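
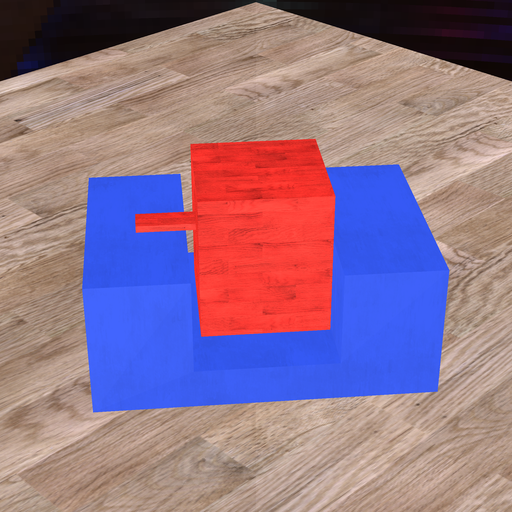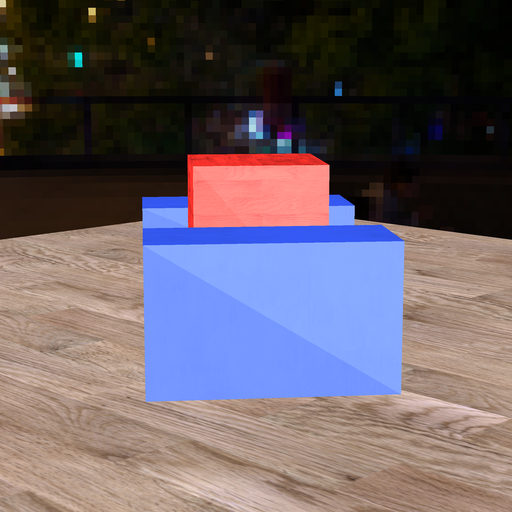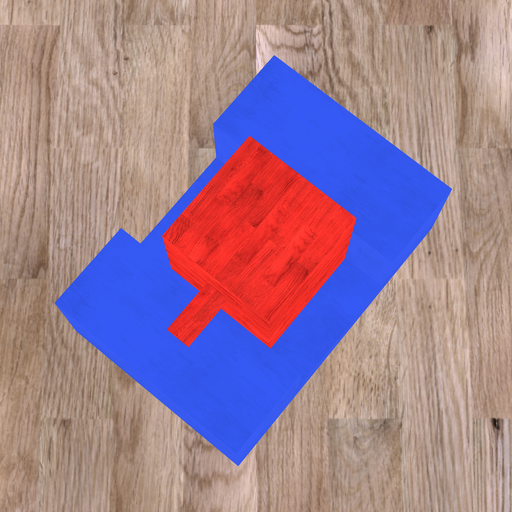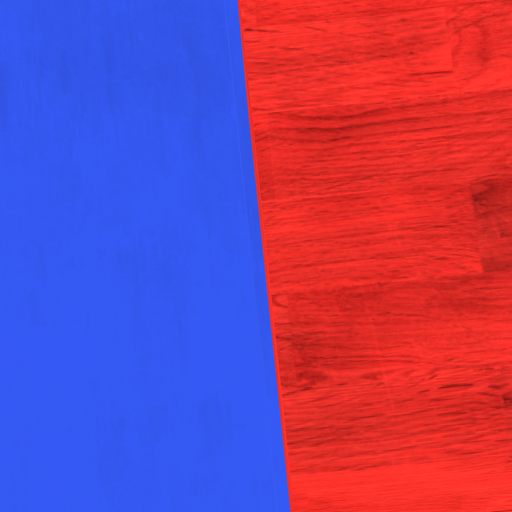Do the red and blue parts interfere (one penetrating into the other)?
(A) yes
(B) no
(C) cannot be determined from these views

(B) no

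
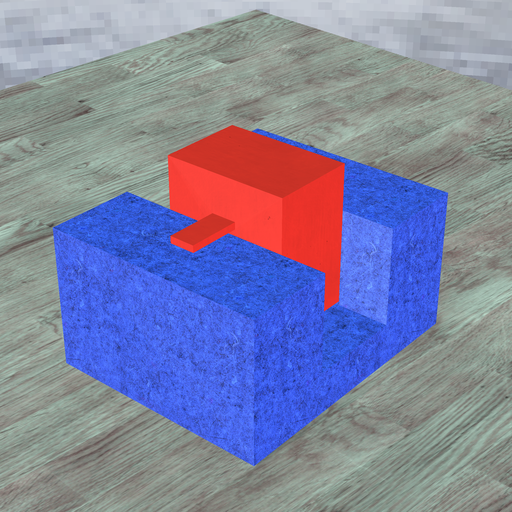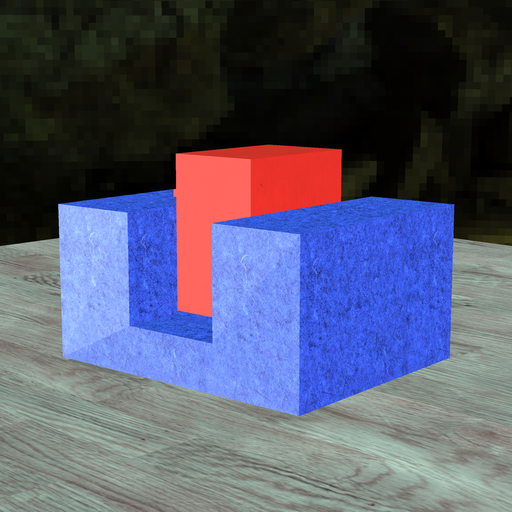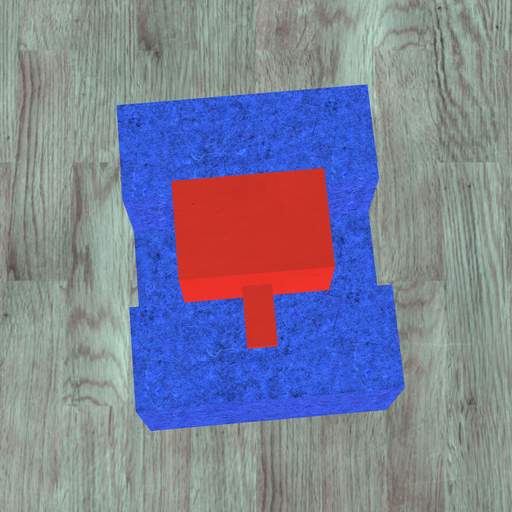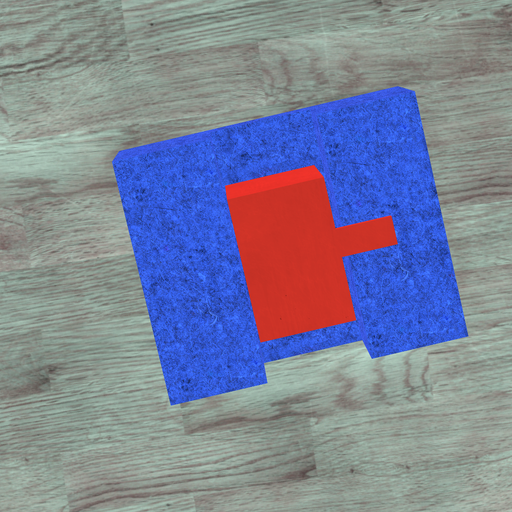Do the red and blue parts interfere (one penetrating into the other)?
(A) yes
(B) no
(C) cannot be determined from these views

(B) no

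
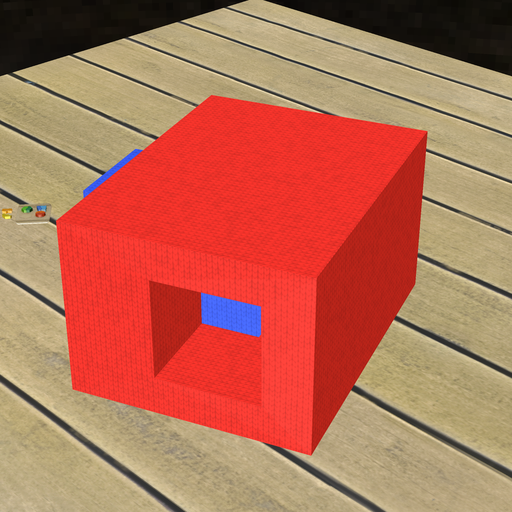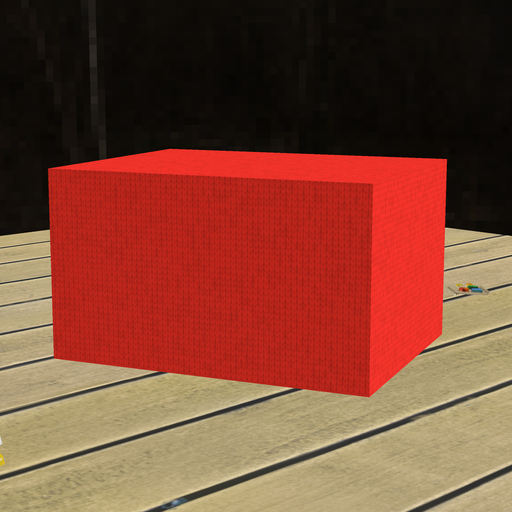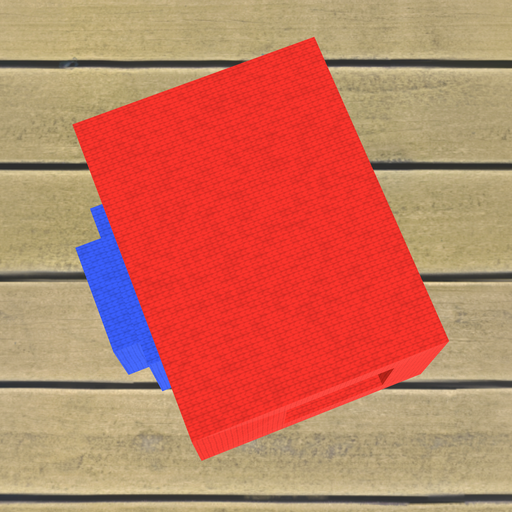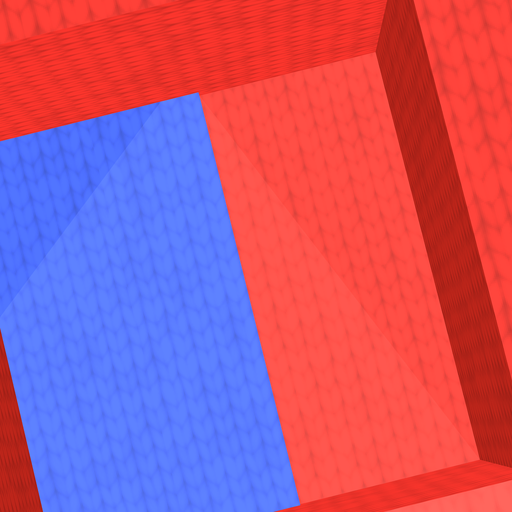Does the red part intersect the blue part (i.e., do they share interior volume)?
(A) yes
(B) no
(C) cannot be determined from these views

(A) yes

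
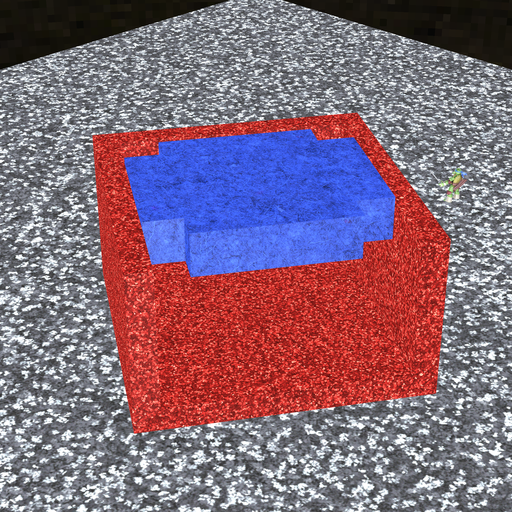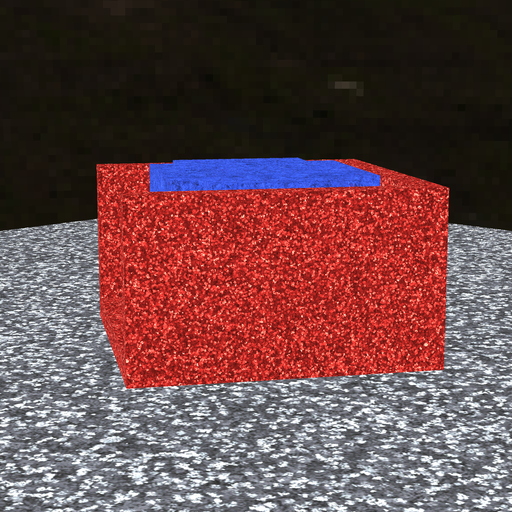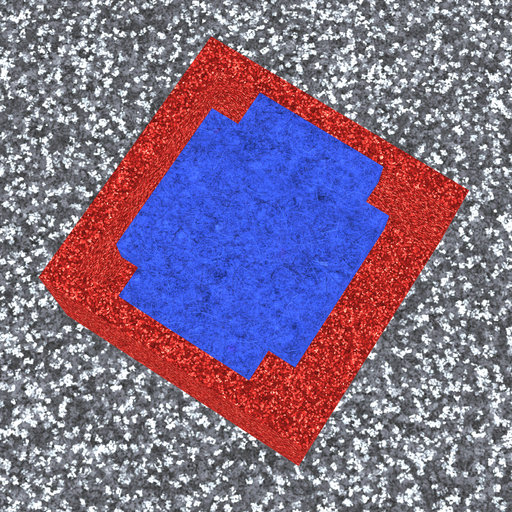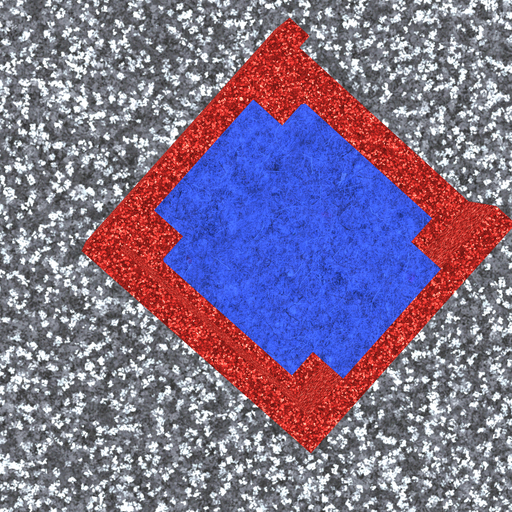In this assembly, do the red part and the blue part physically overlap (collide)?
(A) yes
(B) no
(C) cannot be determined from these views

(B) no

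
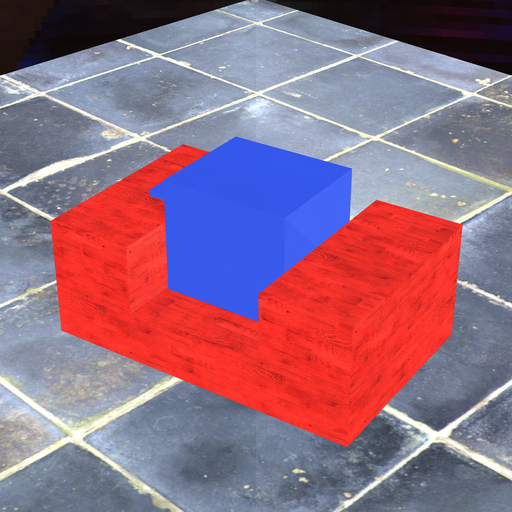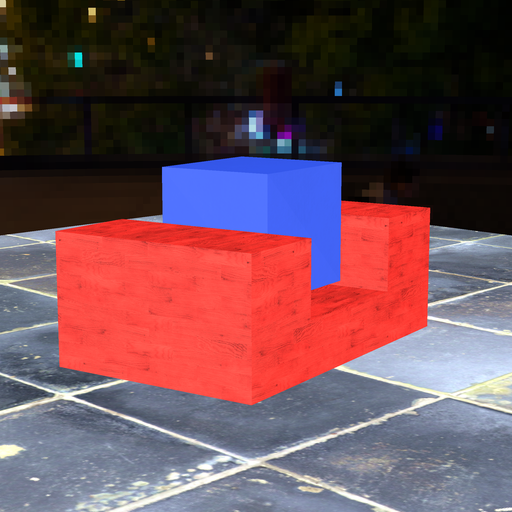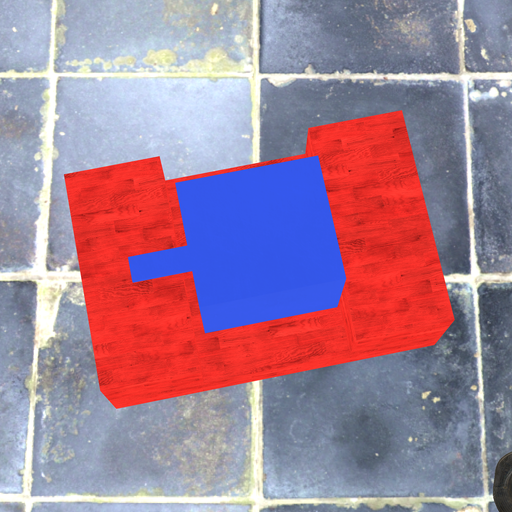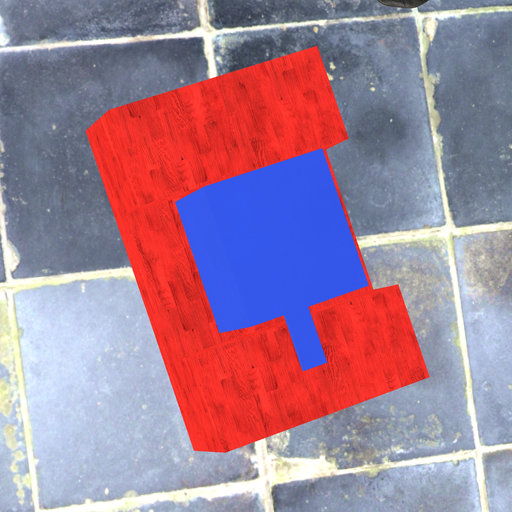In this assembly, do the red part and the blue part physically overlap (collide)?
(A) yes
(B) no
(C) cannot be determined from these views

(B) no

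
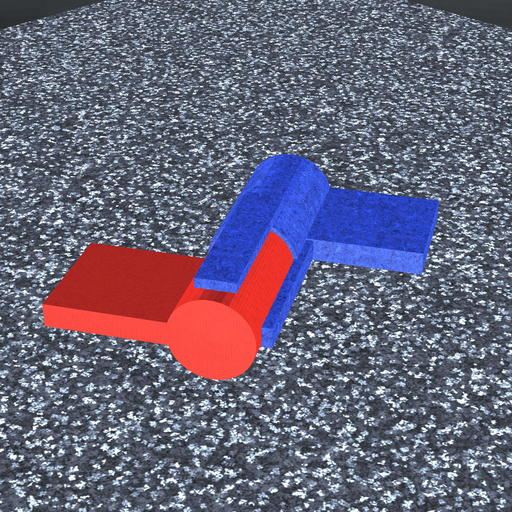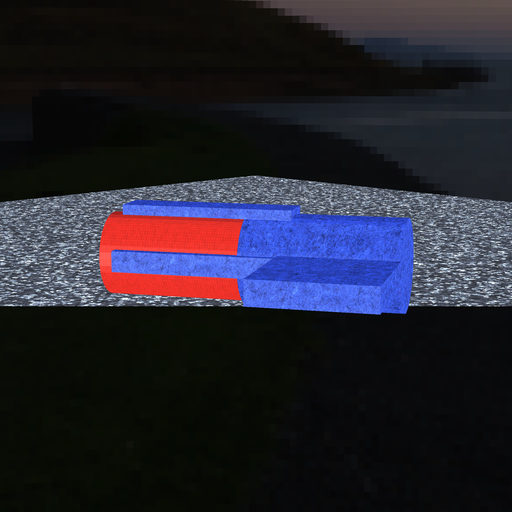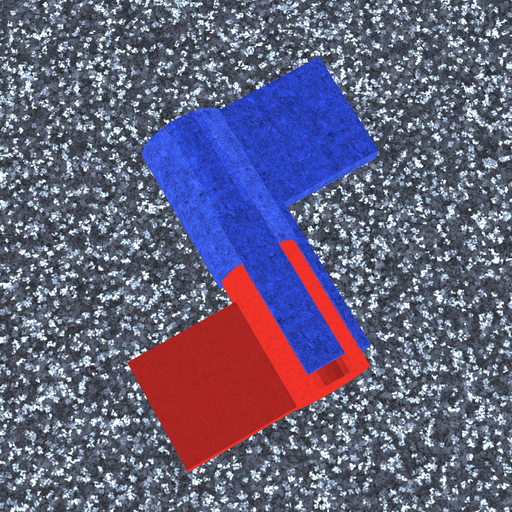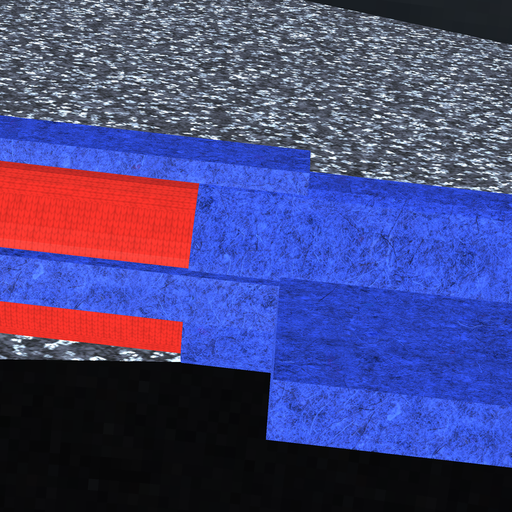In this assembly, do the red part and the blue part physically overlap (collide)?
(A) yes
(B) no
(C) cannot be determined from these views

(A) yes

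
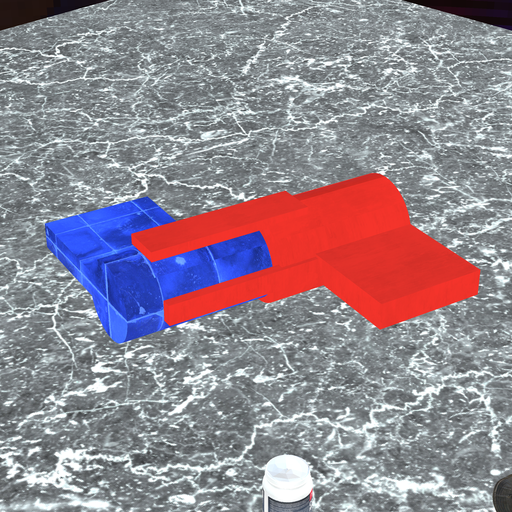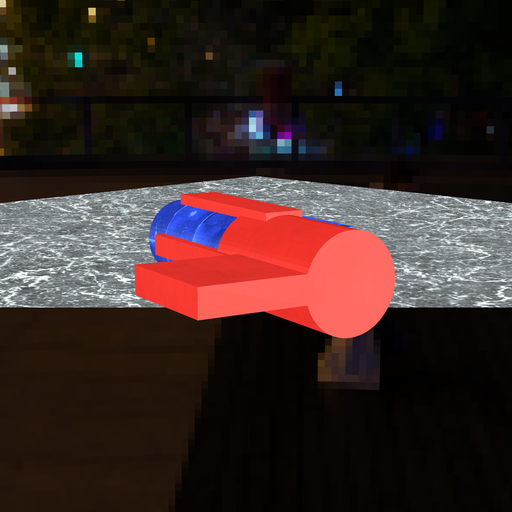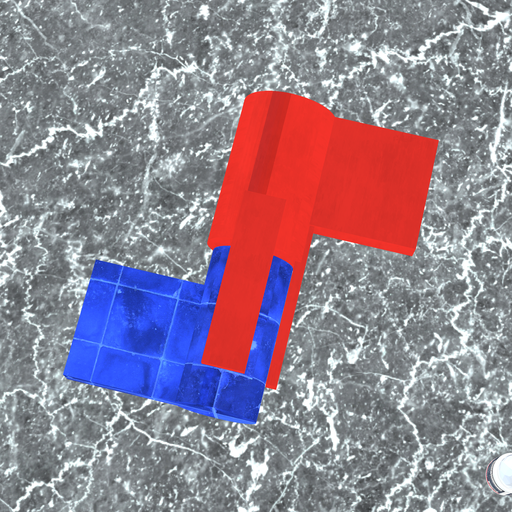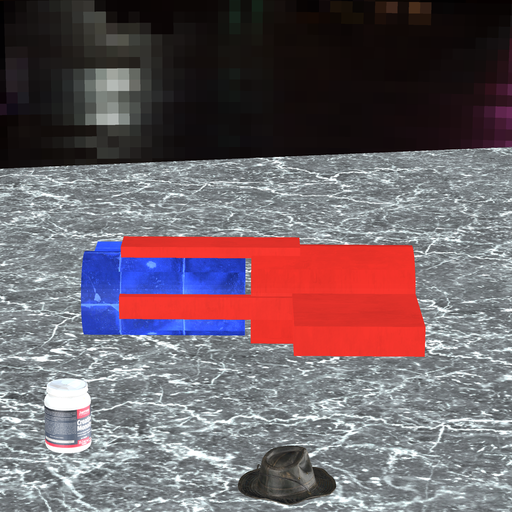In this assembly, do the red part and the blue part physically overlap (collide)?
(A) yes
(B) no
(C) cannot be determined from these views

(B) no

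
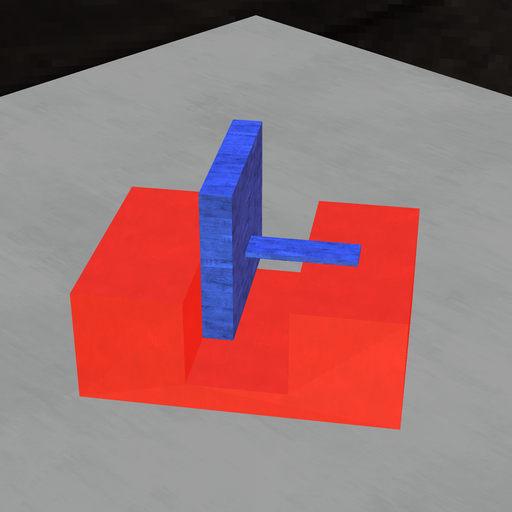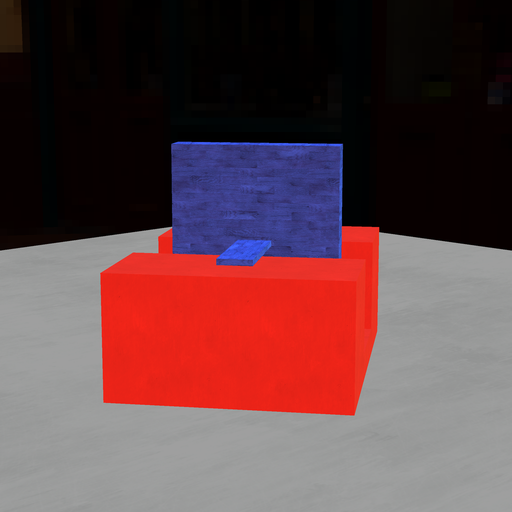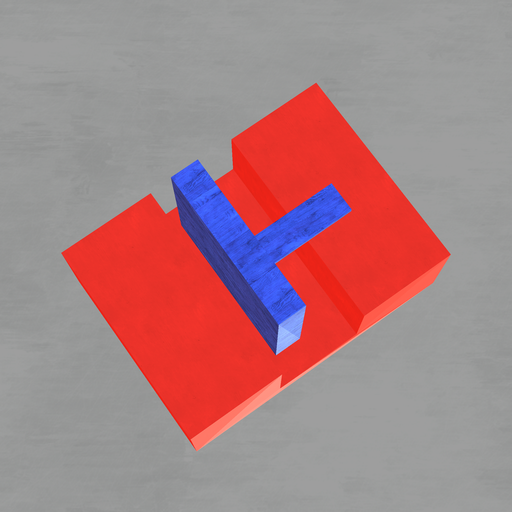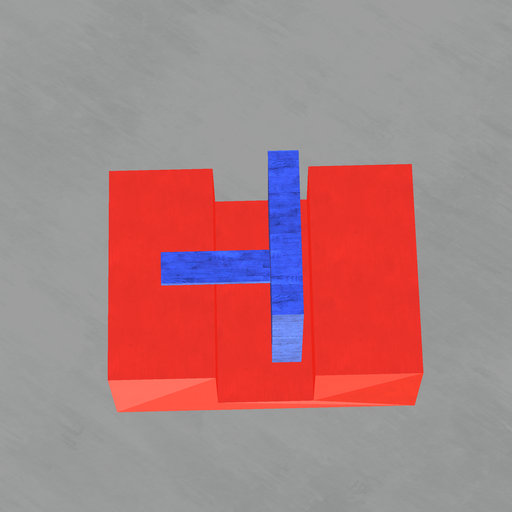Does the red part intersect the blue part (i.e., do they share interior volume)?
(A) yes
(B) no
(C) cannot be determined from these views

(B) no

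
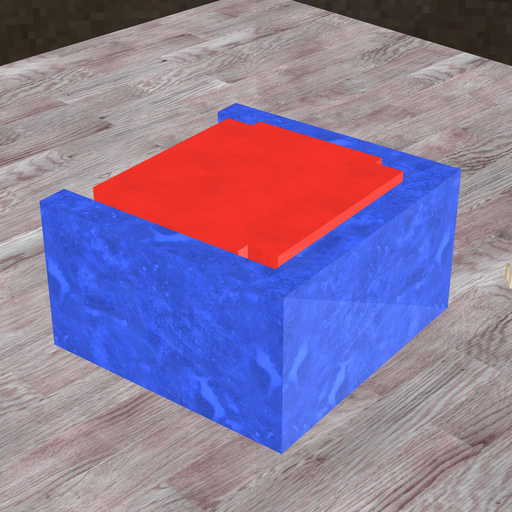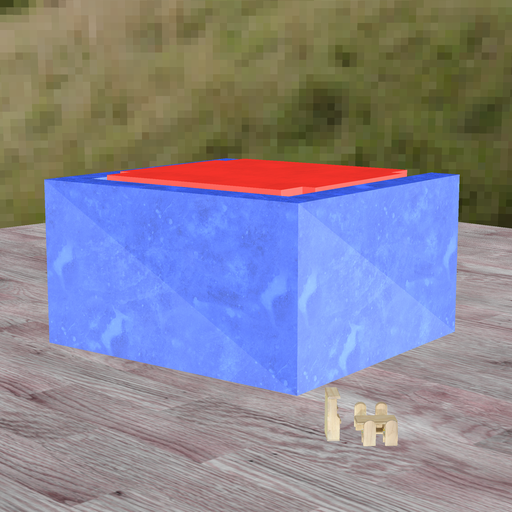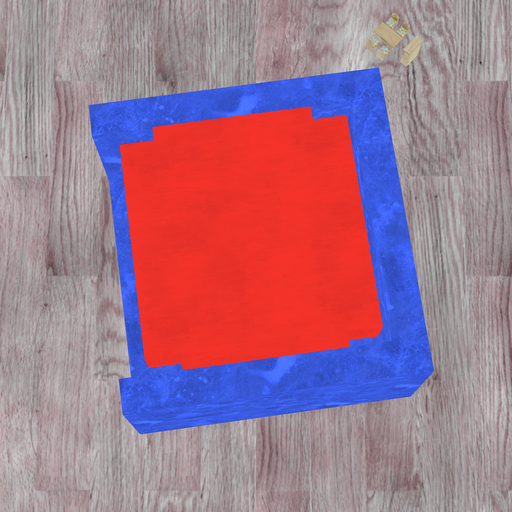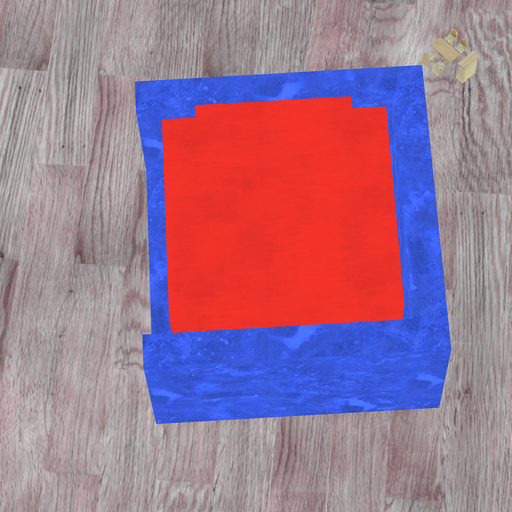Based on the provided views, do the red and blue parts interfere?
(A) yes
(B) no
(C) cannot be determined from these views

(B) no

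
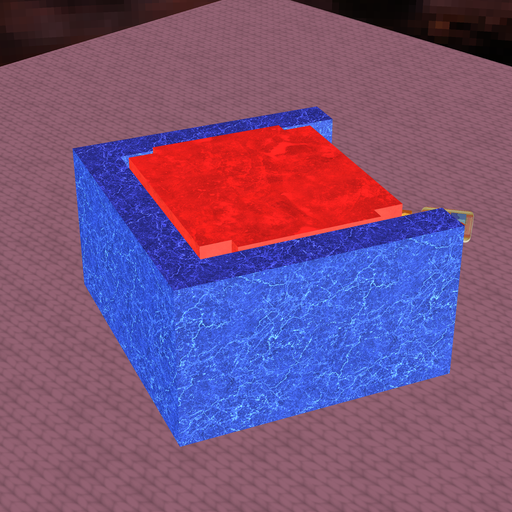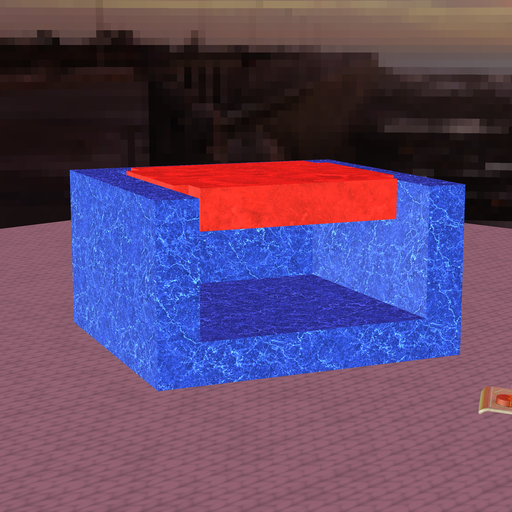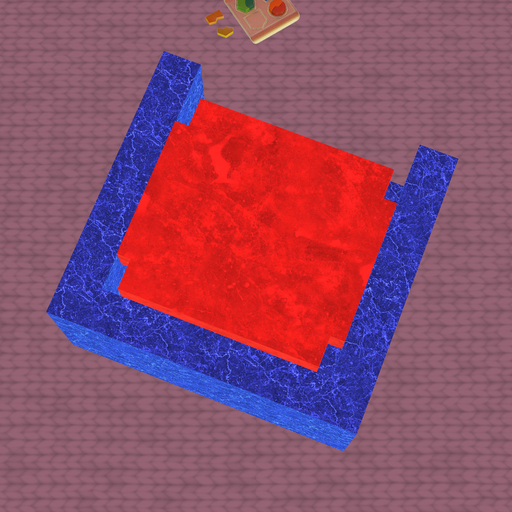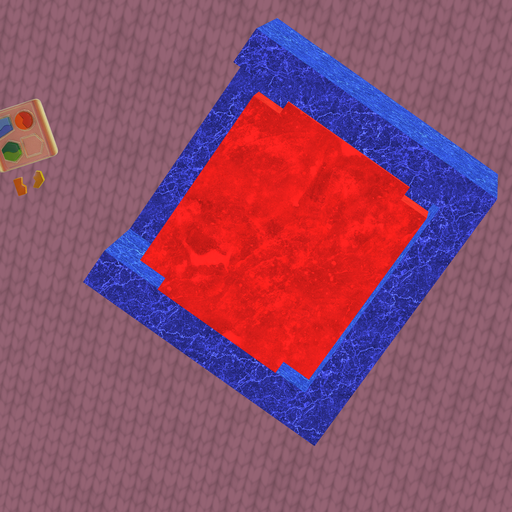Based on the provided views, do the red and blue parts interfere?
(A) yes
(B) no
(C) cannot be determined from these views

(B) no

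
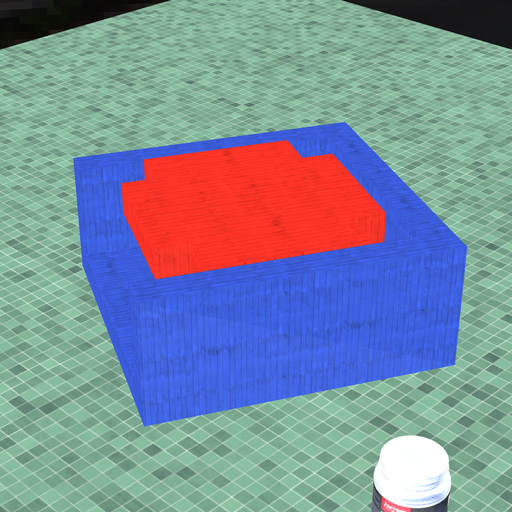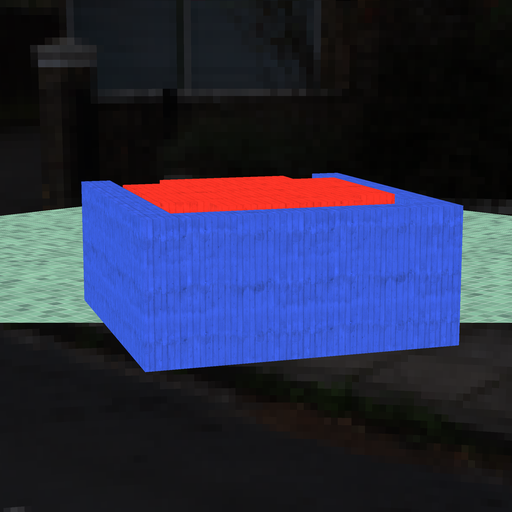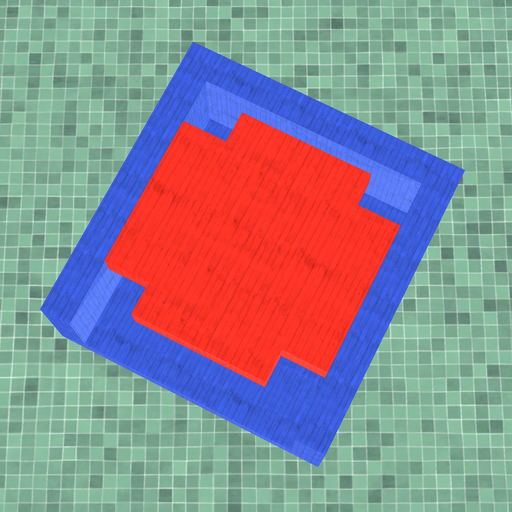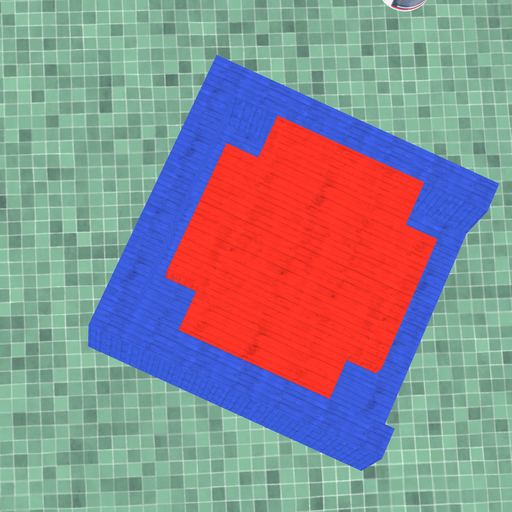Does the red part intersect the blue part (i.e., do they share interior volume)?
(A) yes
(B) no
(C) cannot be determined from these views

(B) no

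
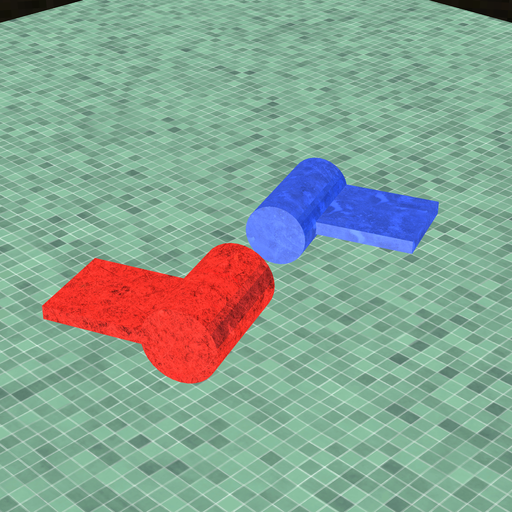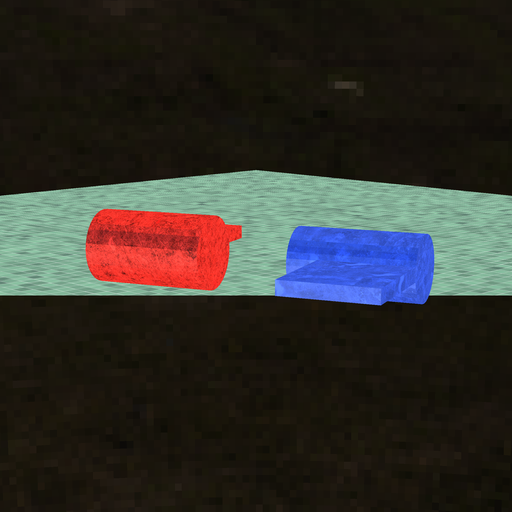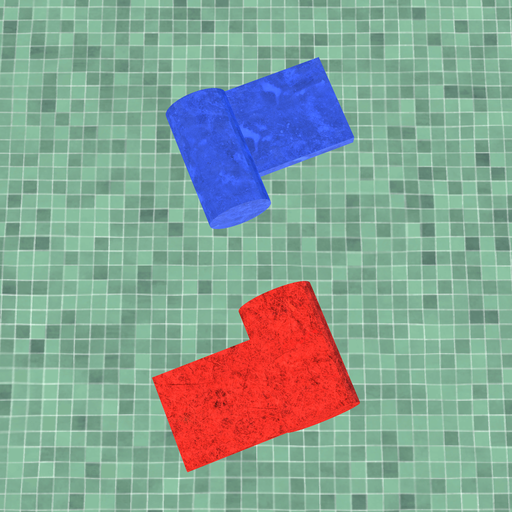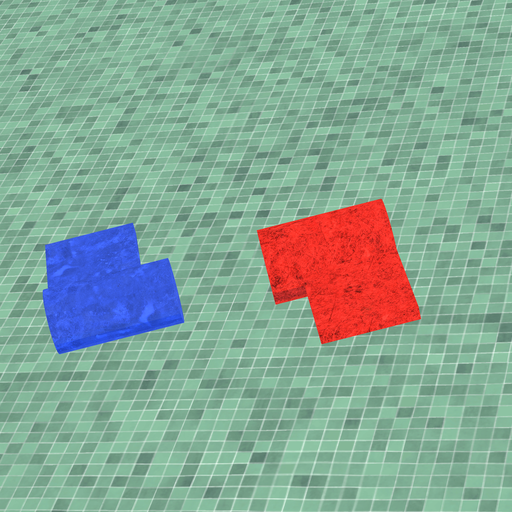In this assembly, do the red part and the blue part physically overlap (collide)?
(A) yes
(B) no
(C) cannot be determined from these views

(B) no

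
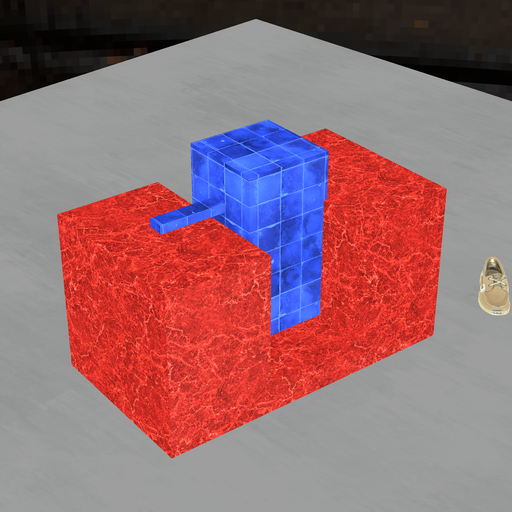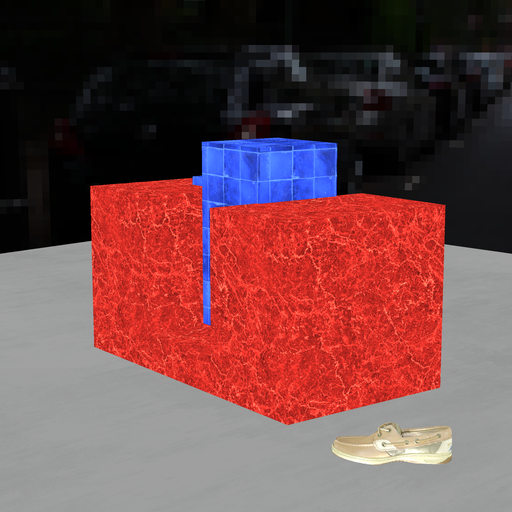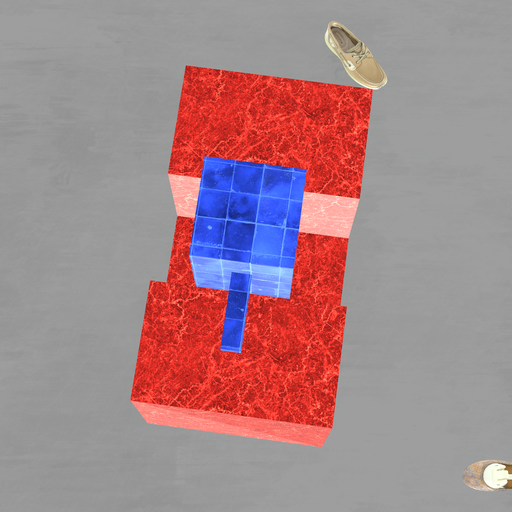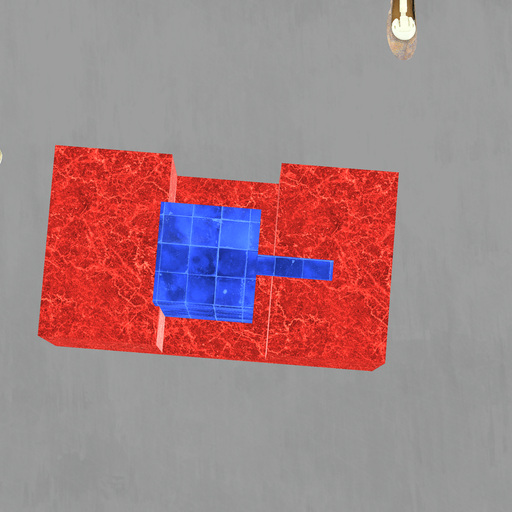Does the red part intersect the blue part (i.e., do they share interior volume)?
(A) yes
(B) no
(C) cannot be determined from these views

(A) yes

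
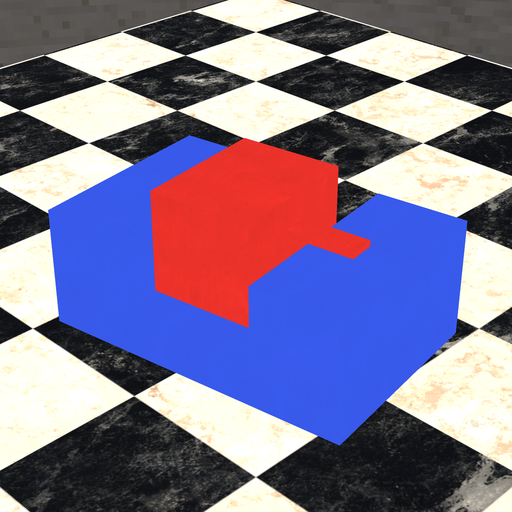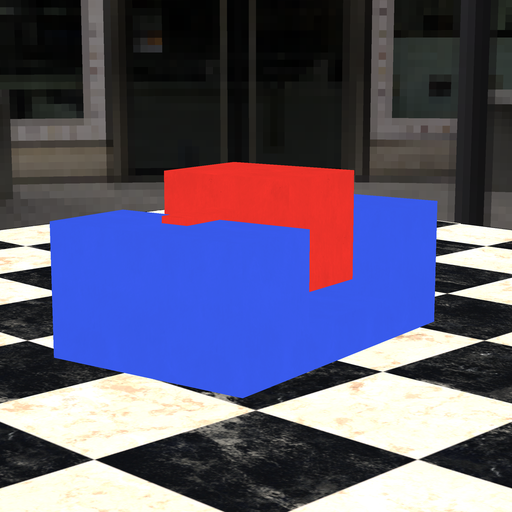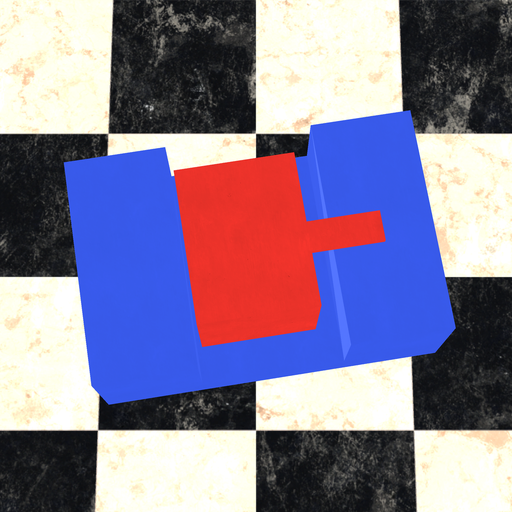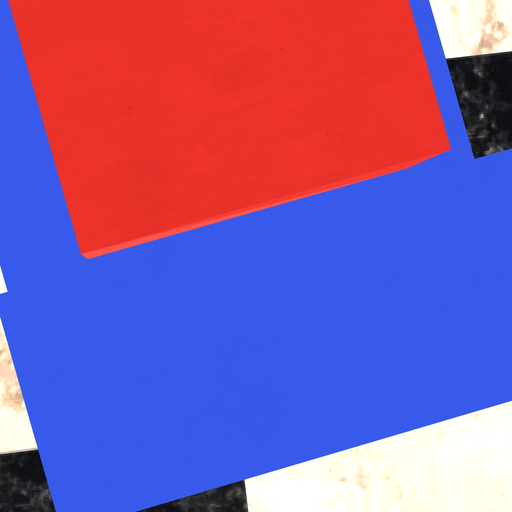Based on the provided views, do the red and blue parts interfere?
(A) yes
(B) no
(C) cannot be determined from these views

(B) no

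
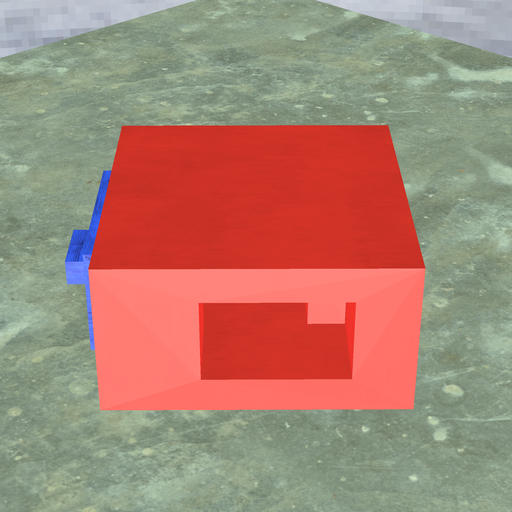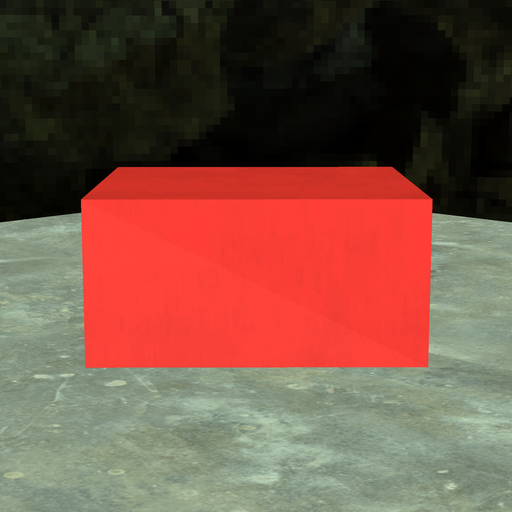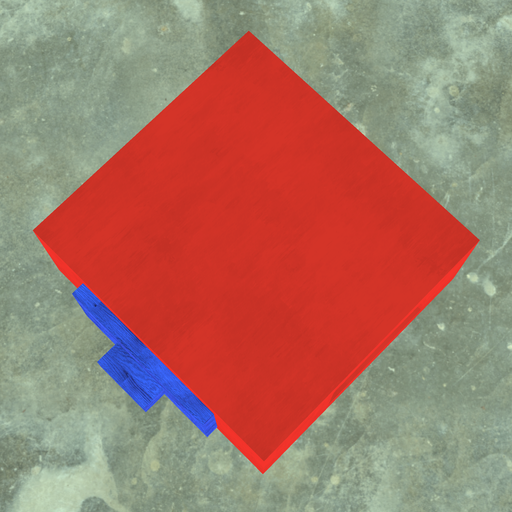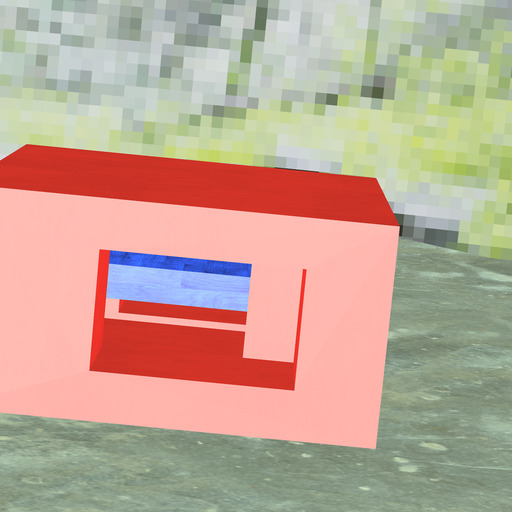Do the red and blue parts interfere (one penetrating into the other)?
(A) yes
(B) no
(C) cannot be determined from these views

(A) yes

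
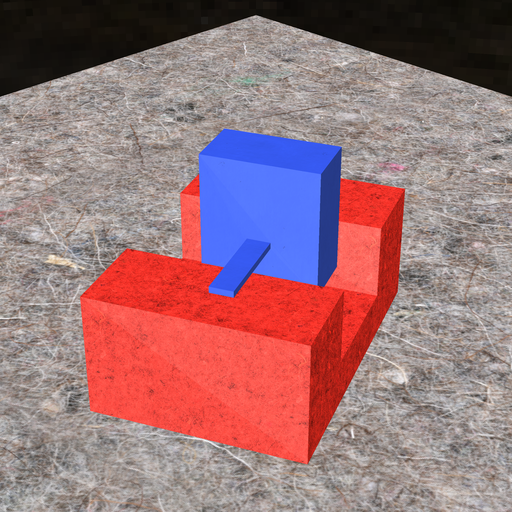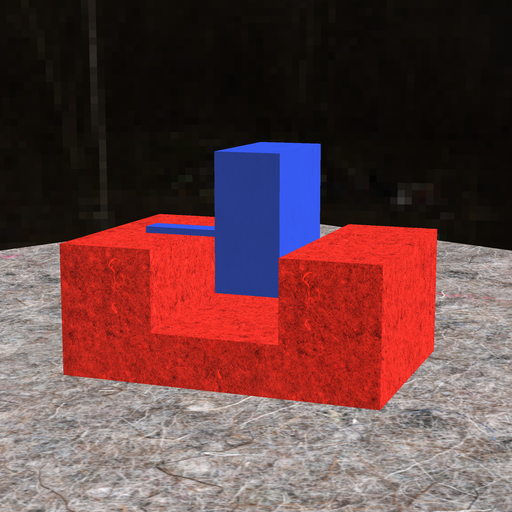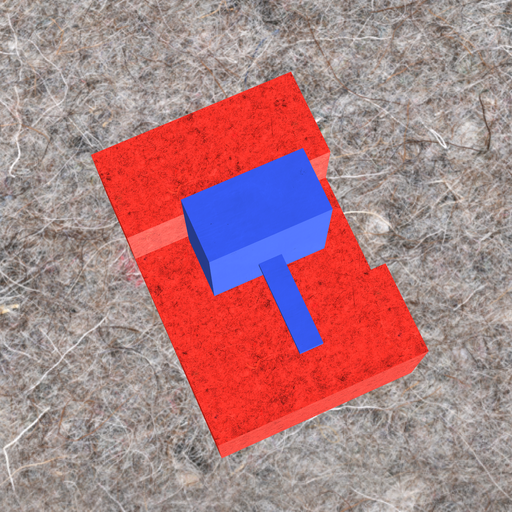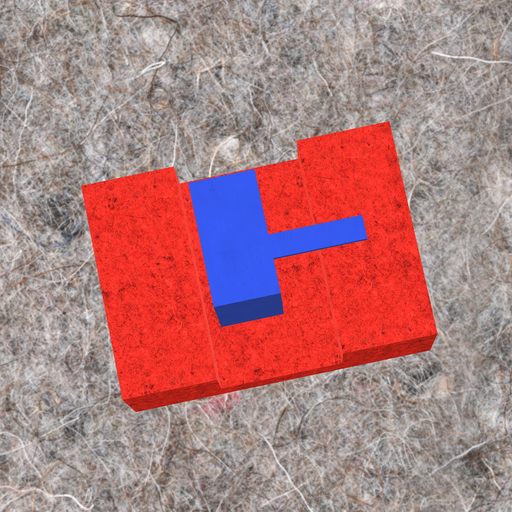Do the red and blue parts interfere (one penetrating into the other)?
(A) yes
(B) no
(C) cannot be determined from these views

(B) no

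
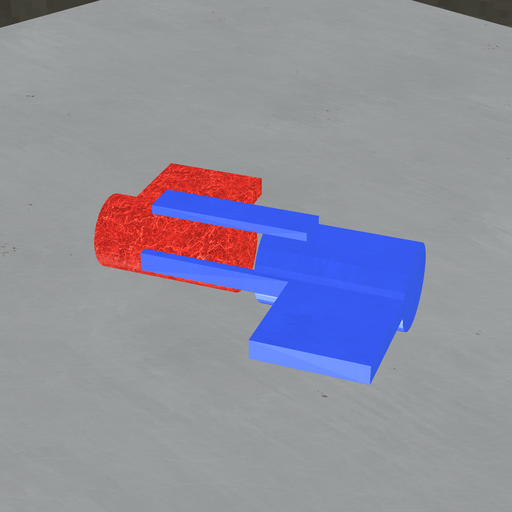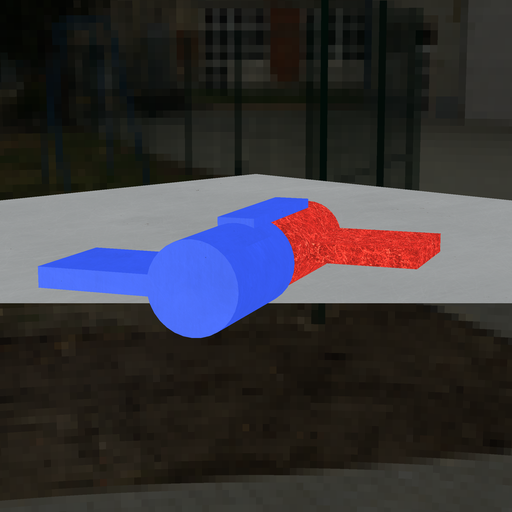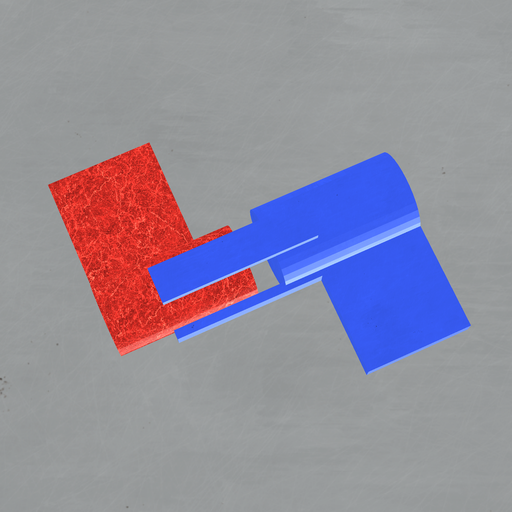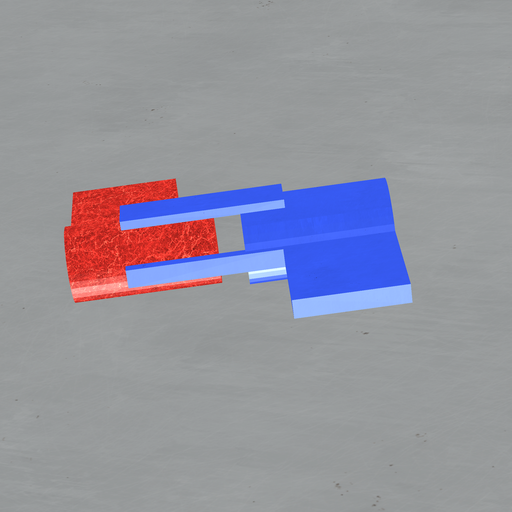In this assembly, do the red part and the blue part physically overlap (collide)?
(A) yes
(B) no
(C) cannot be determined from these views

(B) no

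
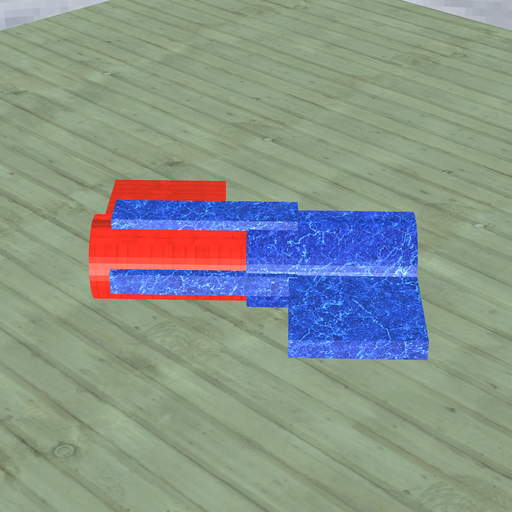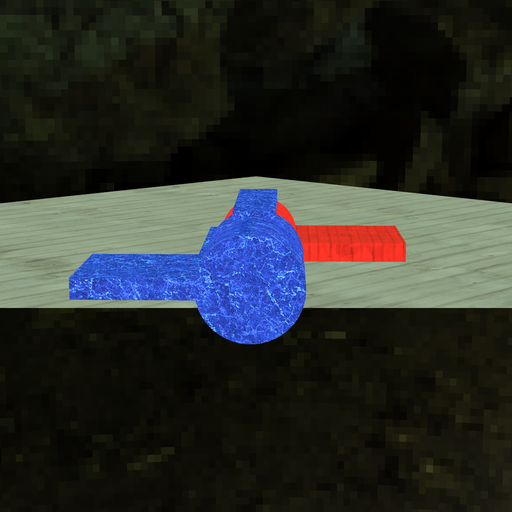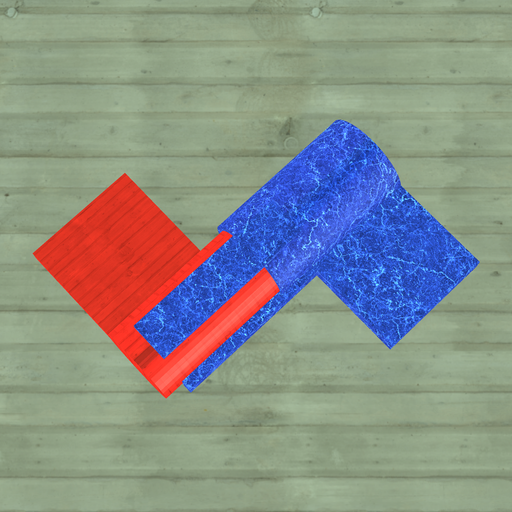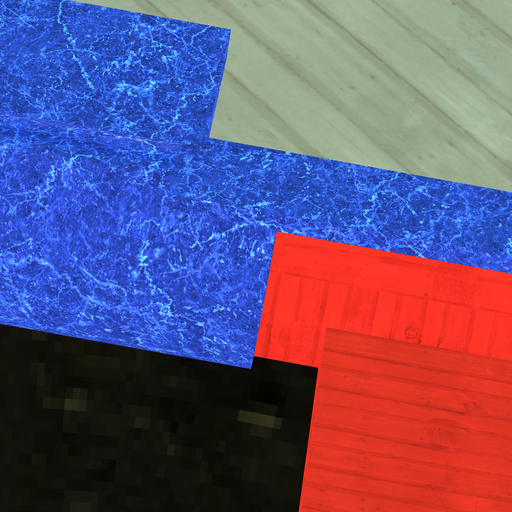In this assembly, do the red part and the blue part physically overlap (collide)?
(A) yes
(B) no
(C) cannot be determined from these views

(A) yes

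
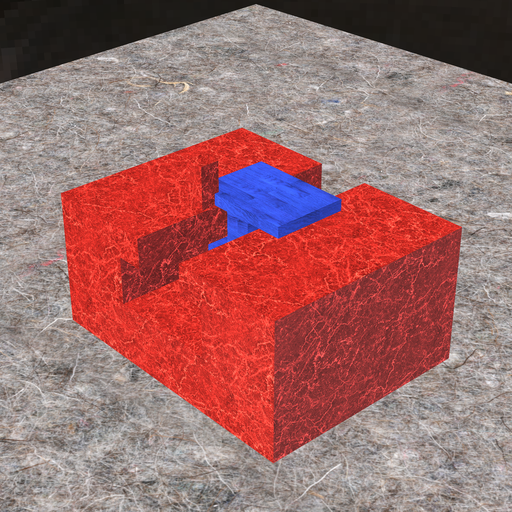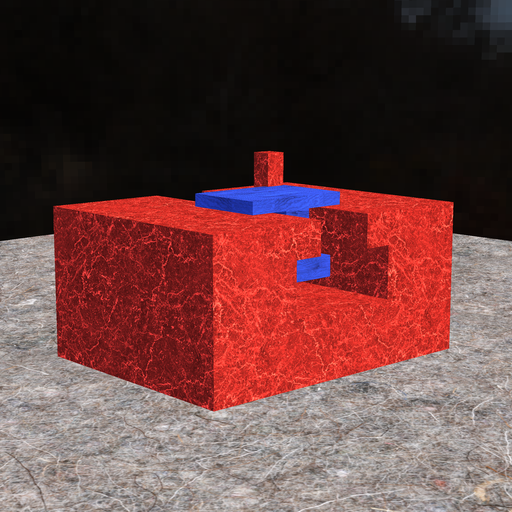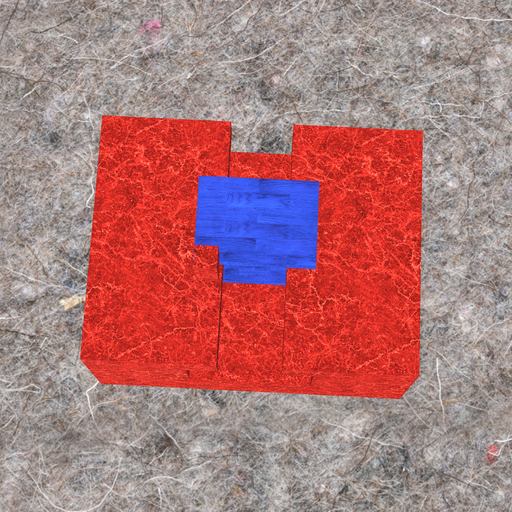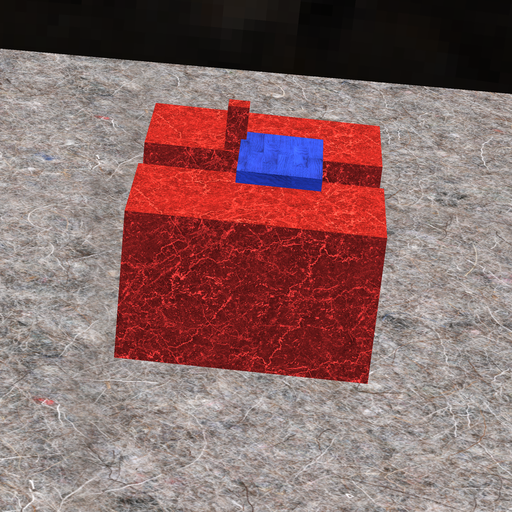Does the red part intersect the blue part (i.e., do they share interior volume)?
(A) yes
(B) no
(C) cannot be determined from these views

(A) yes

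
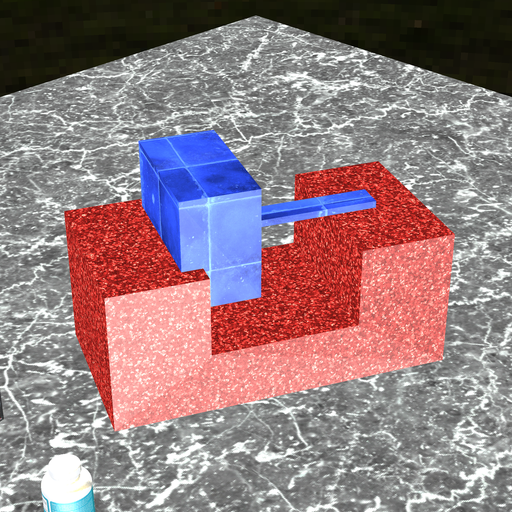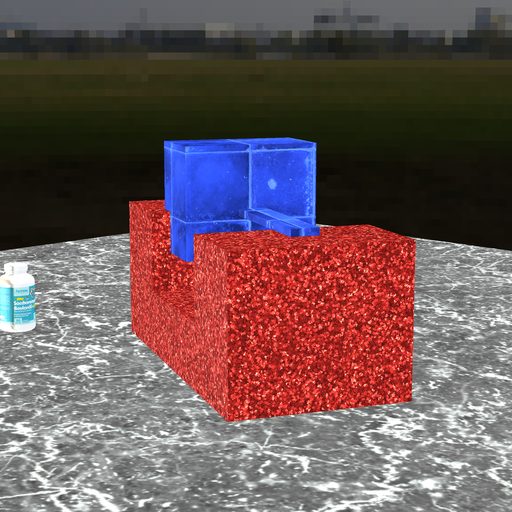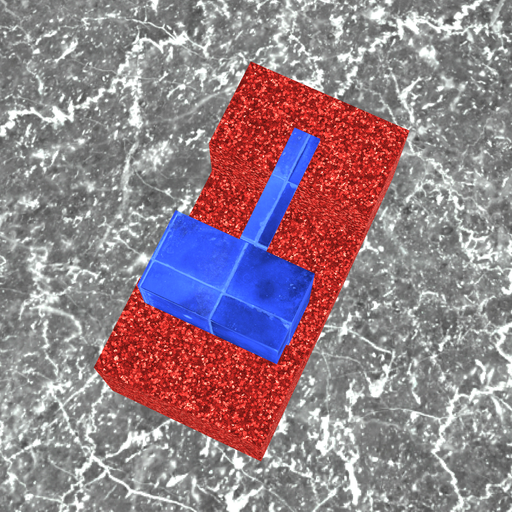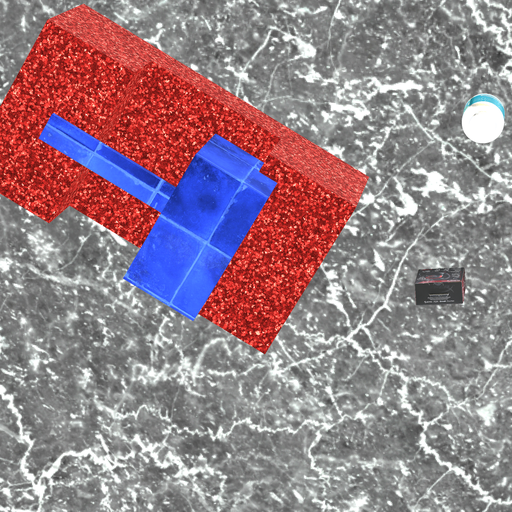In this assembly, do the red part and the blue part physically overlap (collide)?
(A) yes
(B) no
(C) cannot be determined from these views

(A) yes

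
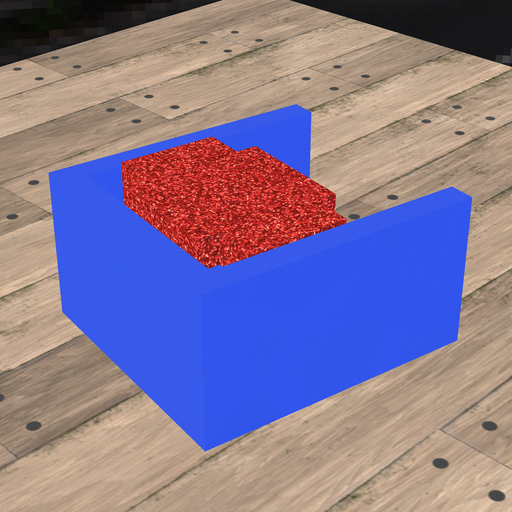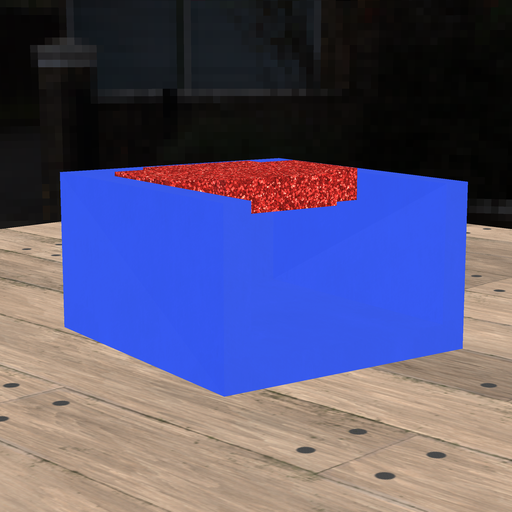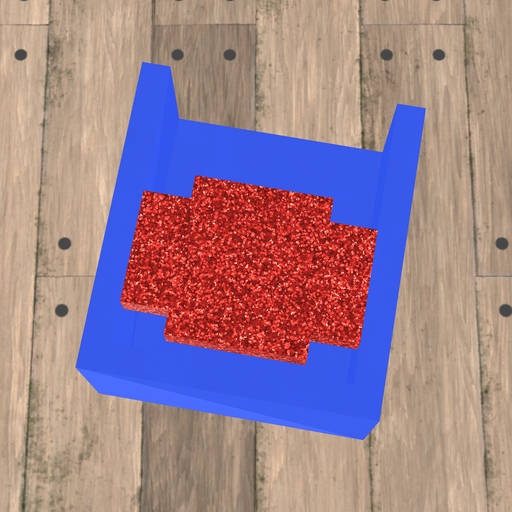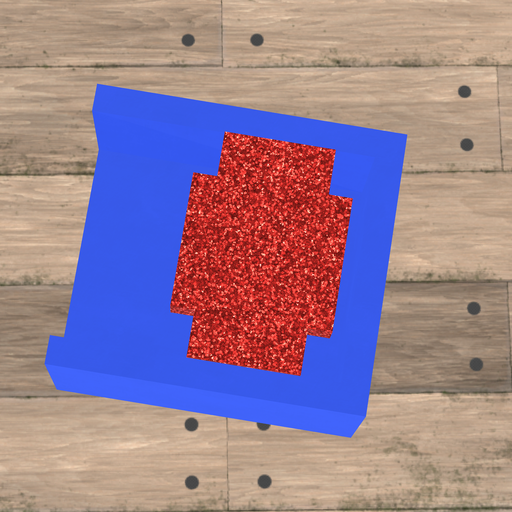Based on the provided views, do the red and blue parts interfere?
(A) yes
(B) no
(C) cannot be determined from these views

(B) no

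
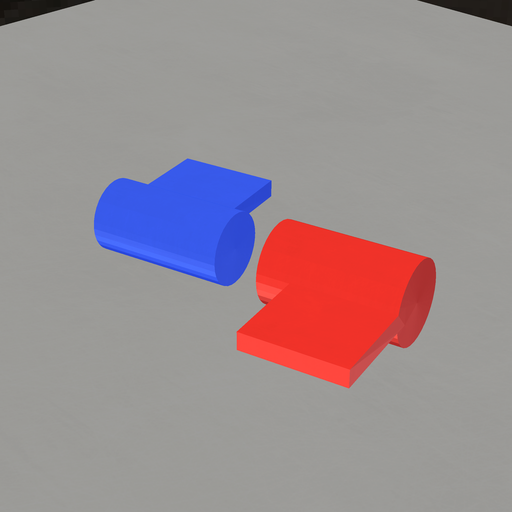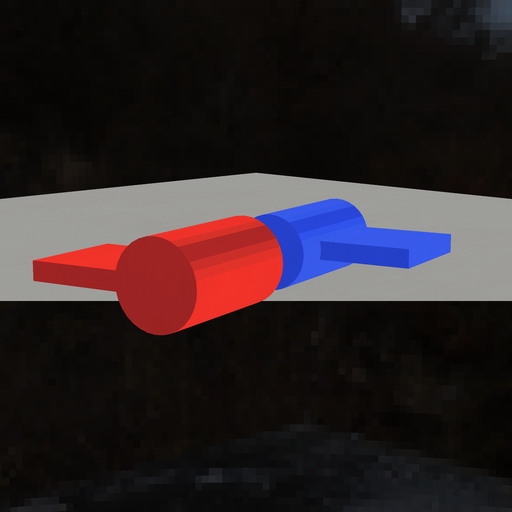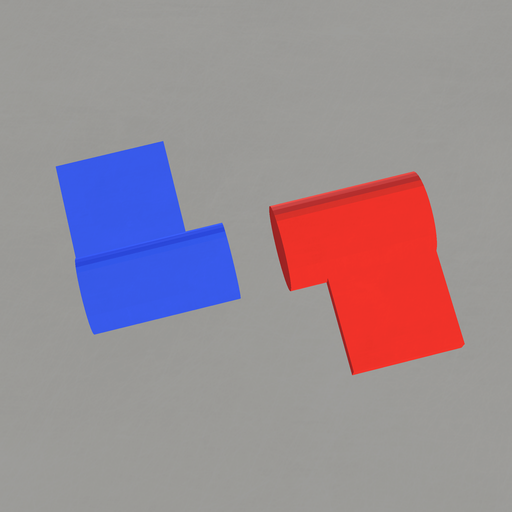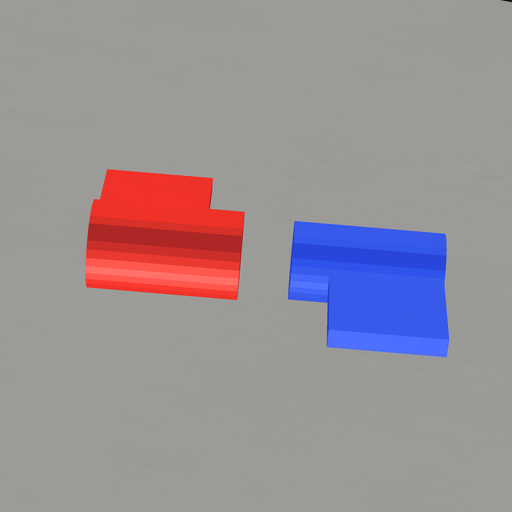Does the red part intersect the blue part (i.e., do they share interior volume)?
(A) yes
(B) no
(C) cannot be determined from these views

(B) no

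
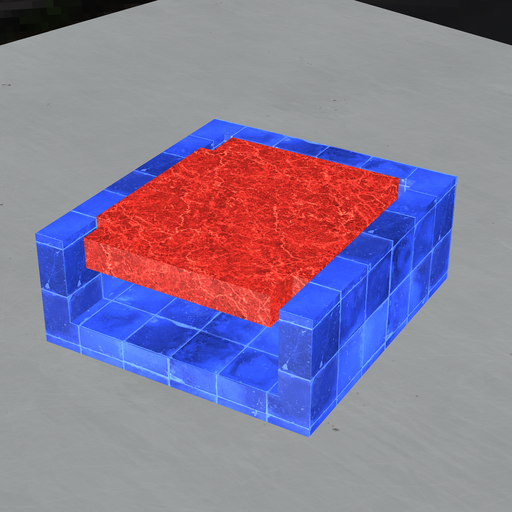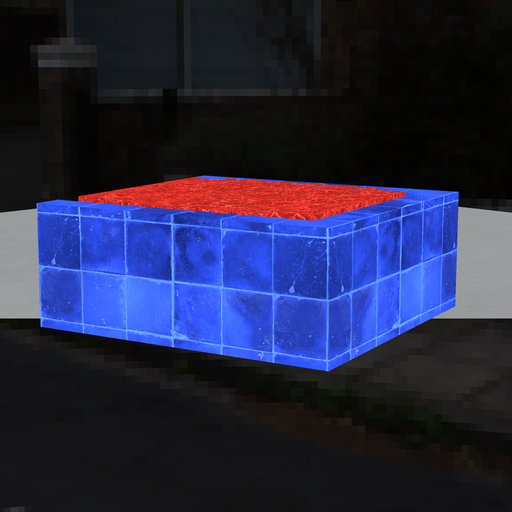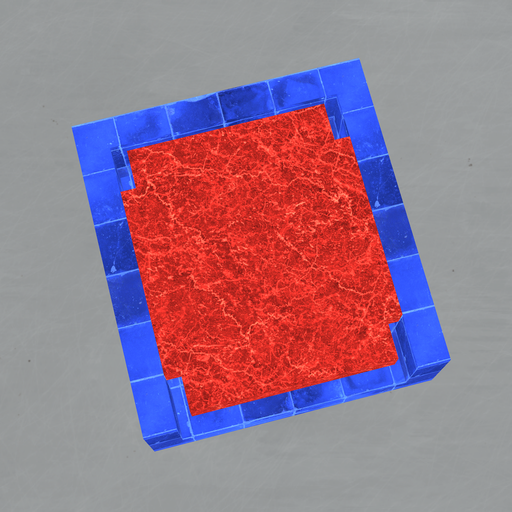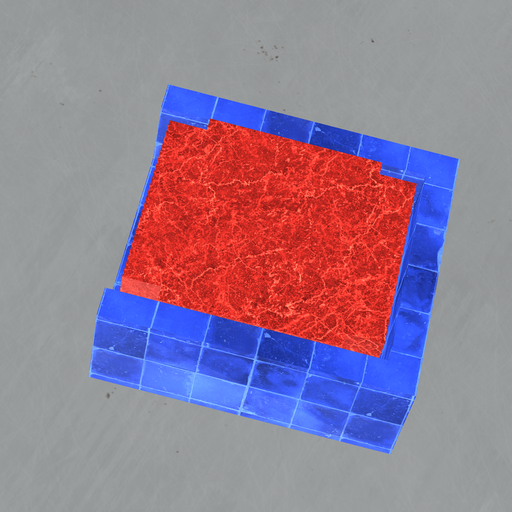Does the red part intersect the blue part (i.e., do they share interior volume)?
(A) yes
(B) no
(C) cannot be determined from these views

(B) no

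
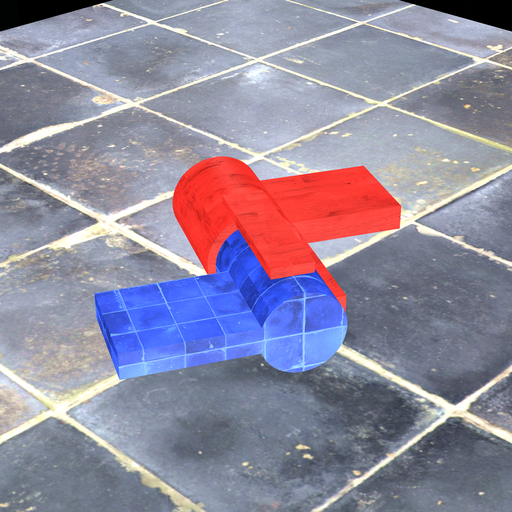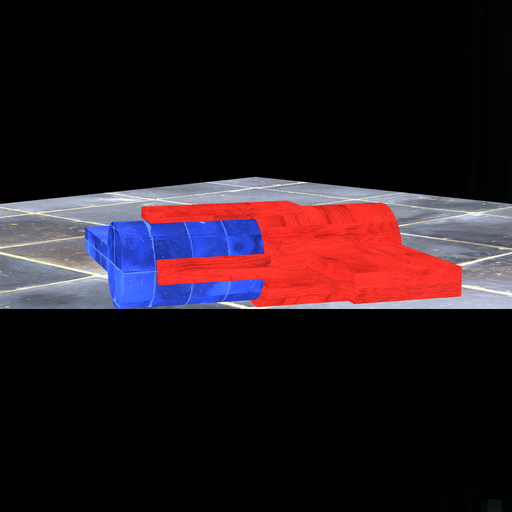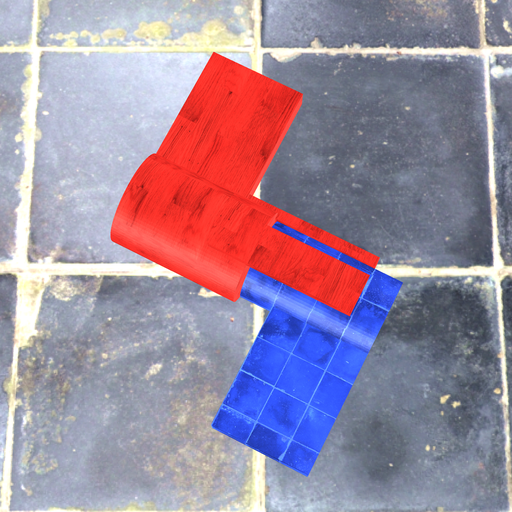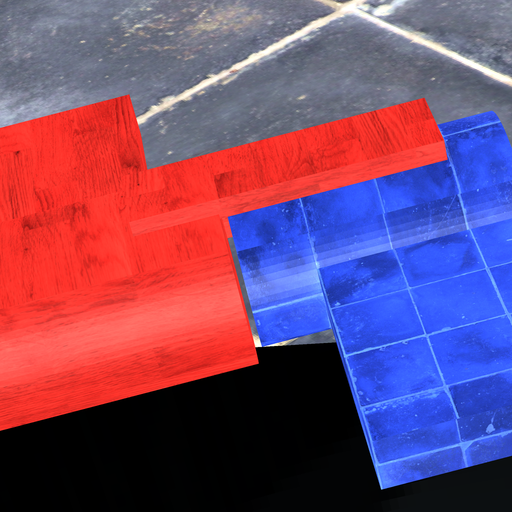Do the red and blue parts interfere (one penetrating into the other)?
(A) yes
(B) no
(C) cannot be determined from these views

(B) no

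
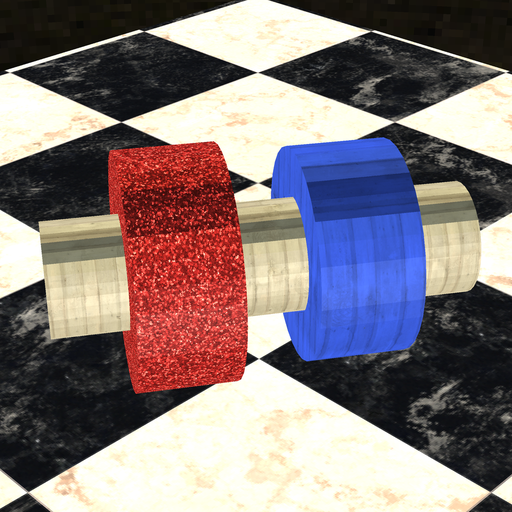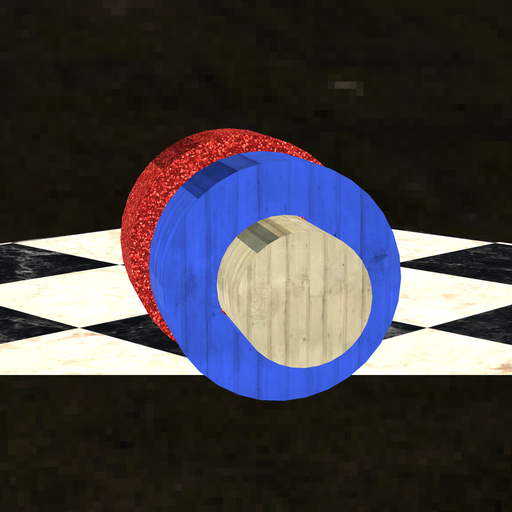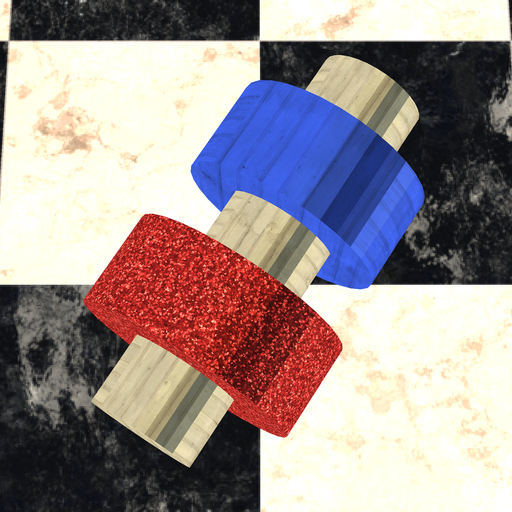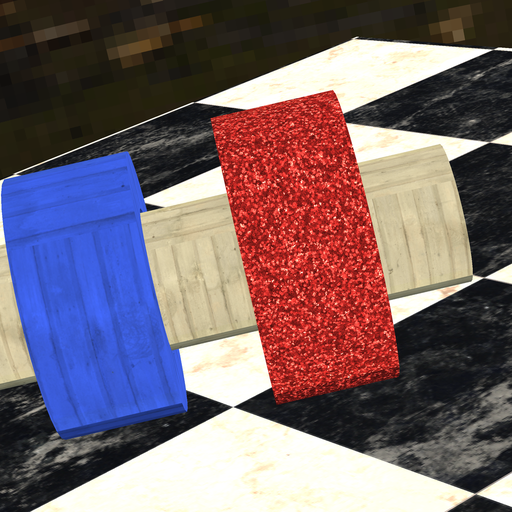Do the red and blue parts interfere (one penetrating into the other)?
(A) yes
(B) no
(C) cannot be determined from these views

(B) no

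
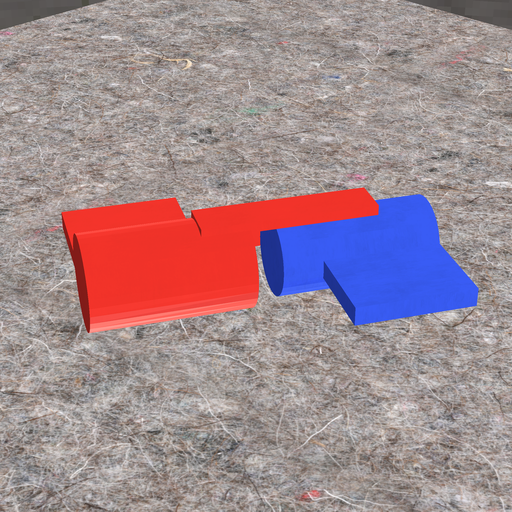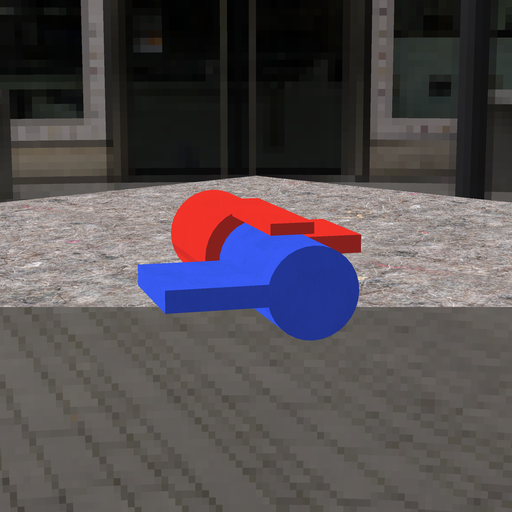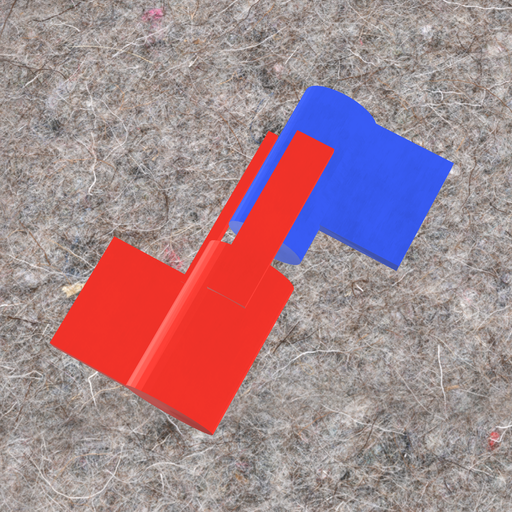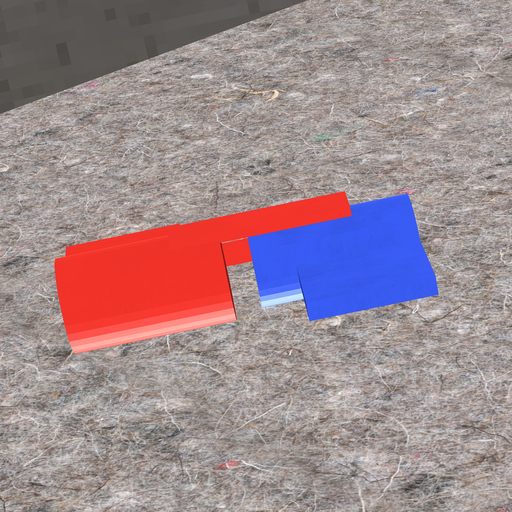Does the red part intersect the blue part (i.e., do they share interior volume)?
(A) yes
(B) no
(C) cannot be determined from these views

(B) no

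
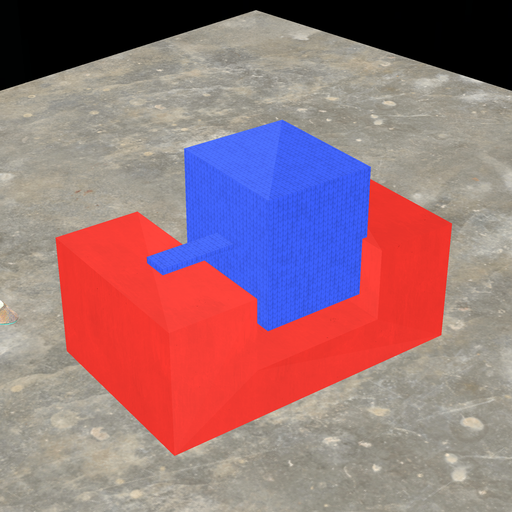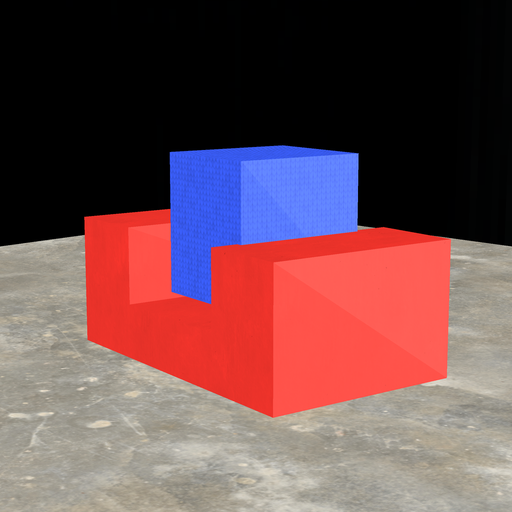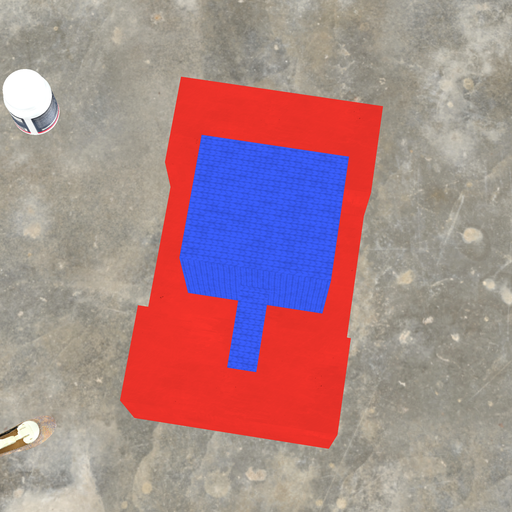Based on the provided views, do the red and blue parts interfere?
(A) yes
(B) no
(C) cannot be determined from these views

(C) cannot be determined from these views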